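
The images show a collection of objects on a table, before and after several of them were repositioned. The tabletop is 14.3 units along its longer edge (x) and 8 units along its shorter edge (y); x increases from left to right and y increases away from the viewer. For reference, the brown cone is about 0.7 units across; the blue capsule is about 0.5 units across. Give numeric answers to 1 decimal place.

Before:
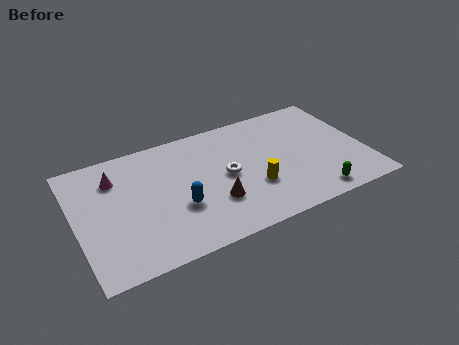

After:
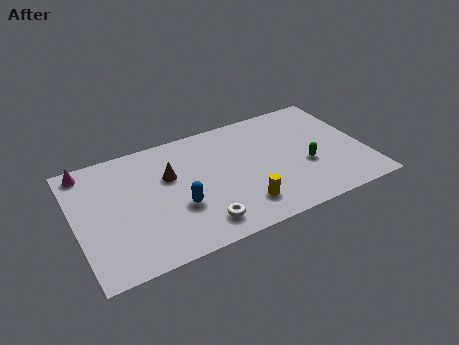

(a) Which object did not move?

the blue capsule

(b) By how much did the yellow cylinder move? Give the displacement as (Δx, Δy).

(-0.7, -1.0)

From the two frames, the yellow cylinder sits at roughly (8.6, 2.7) before and (7.9, 1.7) after.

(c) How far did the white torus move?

3.1

The white torus was near (7.4, 4.0) before and (5.8, 1.4) after, so it travelled √(1.6² + 2.6²) ≈ 3.1 units.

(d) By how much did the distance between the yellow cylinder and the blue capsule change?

-0.5

Before: roughly 3.7 units apart; after: 3.2. That's 0.5 units closer together.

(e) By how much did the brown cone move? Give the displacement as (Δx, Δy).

(-1.9, 2.6)

The brown cone started near (6.6, 2.5) and ended near (4.7, 5.1).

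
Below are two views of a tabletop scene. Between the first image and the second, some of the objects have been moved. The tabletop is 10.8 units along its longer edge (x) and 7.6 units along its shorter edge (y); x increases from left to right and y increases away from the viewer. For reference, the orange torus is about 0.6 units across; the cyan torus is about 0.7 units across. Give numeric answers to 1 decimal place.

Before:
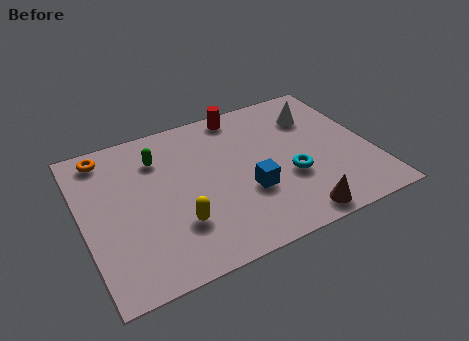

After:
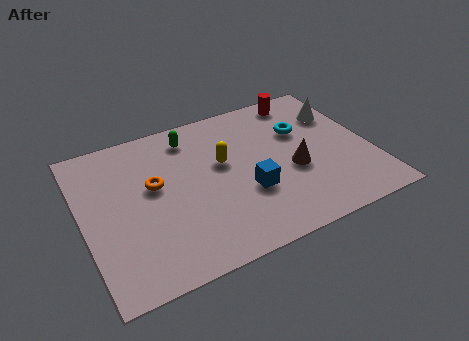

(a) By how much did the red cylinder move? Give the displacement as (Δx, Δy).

(2.4, -0.1)

The red cylinder was at about (6.3, 6.8) and moved to about (8.7, 6.7).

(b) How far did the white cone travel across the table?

0.9

From (9.0, 5.6) to (9.9, 5.4), the white cone covered √(0.9² + 0.2²) ≈ 0.9 units.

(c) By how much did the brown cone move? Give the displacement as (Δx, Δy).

(0.3, 2.3)

The brown cone started near (7.5, 0.8) and ended near (7.8, 3.1).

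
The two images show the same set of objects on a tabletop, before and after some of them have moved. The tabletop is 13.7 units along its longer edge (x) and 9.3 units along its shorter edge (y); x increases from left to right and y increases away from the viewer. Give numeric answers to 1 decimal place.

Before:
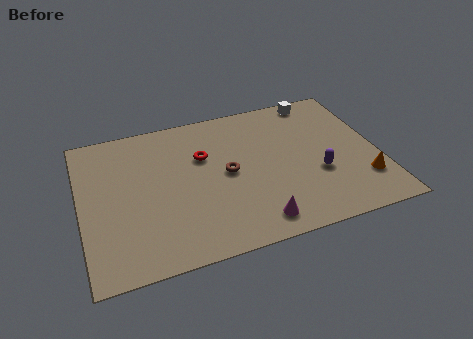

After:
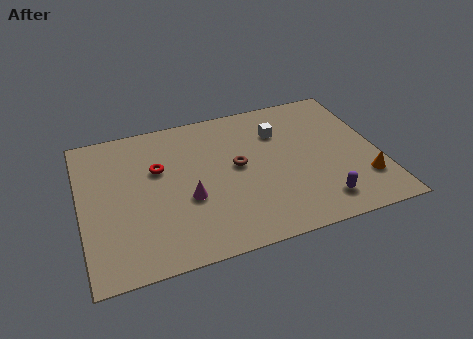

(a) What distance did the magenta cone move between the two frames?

3.7

The magenta cone moved from about (7.7, 1.3) to (4.8, 3.6), a distance of √(2.9² + 2.3²) ≈ 3.7.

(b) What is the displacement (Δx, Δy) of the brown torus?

(0.5, 0.3)

From the two frames, the brown torus sits at roughly (6.7, 4.7) before and (7.2, 5.0) after.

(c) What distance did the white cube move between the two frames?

2.6

The white cube was near (11.3, 8.4) before and (9.3, 6.7) after, so it travelled √(2.0² + 1.7²) ≈ 2.6 units.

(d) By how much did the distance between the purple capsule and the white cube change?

+0.3

The distance was about 5.0 in the first image and 5.3 in the second, so they moved 0.3 units further apart.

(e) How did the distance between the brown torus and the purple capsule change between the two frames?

+0.6

The distance was about 4.3 in the first image and 4.9 in the second, so they moved 0.6 units further apart.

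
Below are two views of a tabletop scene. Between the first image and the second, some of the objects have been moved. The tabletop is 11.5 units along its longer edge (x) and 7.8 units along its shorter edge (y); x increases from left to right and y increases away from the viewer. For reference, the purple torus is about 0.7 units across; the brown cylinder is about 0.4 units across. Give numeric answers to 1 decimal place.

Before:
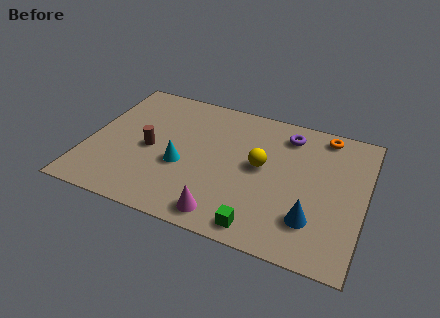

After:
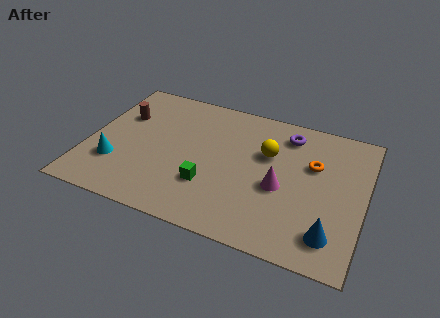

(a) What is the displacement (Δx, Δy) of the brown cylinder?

(-1.4, 1.6)

The brown cylinder was at about (2.6, 3.6) and moved to about (1.2, 5.2).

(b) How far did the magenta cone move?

3.1

The magenta cone moved from about (6.0, 1.0) to (8.1, 3.3), a distance of √(2.1² + 2.3²) ≈ 3.1.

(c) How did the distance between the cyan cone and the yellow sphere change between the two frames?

+3.3

Before: roughly 3.4 units apart; after: 6.7. That's 3.3 units further apart.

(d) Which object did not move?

the purple torus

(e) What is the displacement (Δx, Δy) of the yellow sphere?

(0.2, 0.8)

The yellow sphere was at about (7.2, 4.2) and moved to about (7.4, 5.0).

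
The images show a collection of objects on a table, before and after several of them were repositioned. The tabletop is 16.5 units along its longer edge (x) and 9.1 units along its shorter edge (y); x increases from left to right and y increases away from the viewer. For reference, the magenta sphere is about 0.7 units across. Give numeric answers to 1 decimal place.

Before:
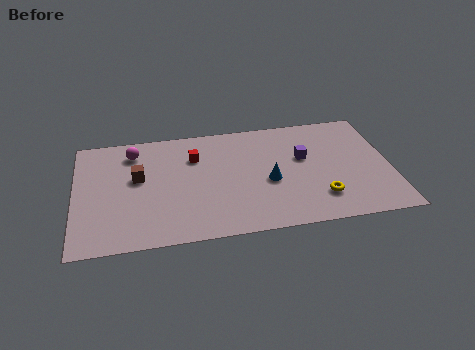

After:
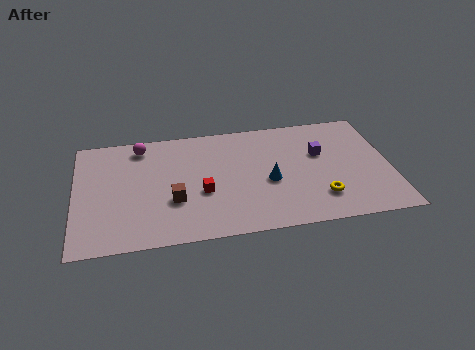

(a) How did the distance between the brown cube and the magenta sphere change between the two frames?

+2.8

Before: roughly 2.1 units apart; after: 4.9. That's 2.8 units further apart.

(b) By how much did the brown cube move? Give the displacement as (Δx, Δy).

(1.8, -2.1)

The brown cube started near (3.3, 5.3) and ended near (5.1, 3.2).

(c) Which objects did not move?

the blue cone and the yellow torus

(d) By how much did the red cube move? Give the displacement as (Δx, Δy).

(0.3, -2.9)

The red cube was at about (6.3, 6.5) and moved to about (6.6, 3.6).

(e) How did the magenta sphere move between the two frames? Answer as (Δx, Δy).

(0.4, 0.4)

The magenta sphere started near (3.1, 7.4) and ended near (3.5, 7.8).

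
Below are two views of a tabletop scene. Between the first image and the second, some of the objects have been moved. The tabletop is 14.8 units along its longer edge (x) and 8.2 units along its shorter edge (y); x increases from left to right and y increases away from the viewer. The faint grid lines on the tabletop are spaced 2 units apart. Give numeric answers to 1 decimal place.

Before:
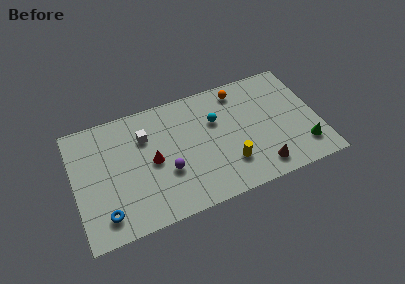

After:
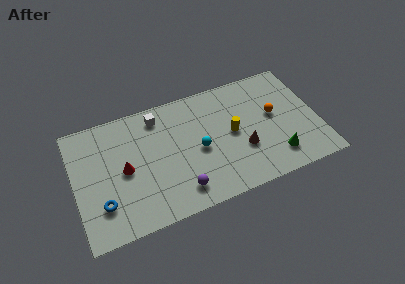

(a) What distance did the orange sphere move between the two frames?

3.1

The orange sphere moved from about (10.3, 7.0) to (12.2, 4.6), a distance of √(1.9² + 2.4²) ≈ 3.1.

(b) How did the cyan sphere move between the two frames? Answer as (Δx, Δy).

(-1.2, -1.6)

The cyan sphere started near (8.7, 5.4) and ended near (7.5, 3.8).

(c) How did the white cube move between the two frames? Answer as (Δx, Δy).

(0.9, 1.1)

From the two frames, the white cube sits at roughly (4.4, 5.8) before and (5.3, 6.9) after.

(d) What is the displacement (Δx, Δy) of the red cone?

(-1.7, 0.0)

The red cone started near (4.7, 4.0) and ended near (3.0, 4.0).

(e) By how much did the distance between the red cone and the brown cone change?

+0.3

They were about 6.9 units apart before and 7.2 after — 0.3 units further apart.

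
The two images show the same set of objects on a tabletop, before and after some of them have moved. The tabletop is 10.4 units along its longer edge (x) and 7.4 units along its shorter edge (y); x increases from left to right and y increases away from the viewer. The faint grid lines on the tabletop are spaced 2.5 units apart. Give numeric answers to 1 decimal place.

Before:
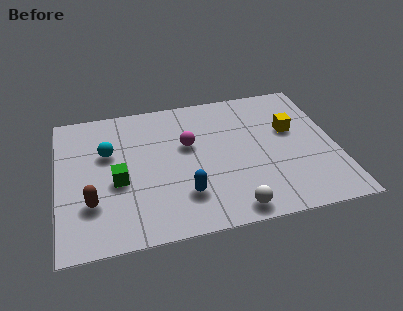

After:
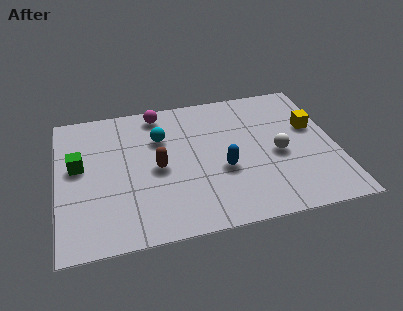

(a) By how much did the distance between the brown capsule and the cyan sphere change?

-1.0

They were about 2.6 units apart before and 1.6 after — 1.0 units closer together.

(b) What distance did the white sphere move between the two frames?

3.1

From (6.3, 0.8) to (8.2, 3.3), the white sphere covered √(1.9² + 2.5²) ≈ 3.1 units.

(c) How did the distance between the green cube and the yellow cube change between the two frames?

+2.1

Before: roughly 6.7 units apart; after: 8.8. That's 2.1 units further apart.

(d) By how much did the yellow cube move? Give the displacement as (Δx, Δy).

(0.8, 0.0)

From the two frames, the yellow cube sits at roughly (8.8, 4.5) before and (9.6, 4.5) after.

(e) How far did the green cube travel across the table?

1.8

The green cube moved from about (2.2, 3.1) to (0.8, 4.2), a distance of √(1.4² + 1.1²) ≈ 1.8.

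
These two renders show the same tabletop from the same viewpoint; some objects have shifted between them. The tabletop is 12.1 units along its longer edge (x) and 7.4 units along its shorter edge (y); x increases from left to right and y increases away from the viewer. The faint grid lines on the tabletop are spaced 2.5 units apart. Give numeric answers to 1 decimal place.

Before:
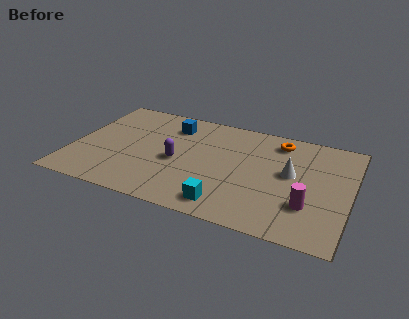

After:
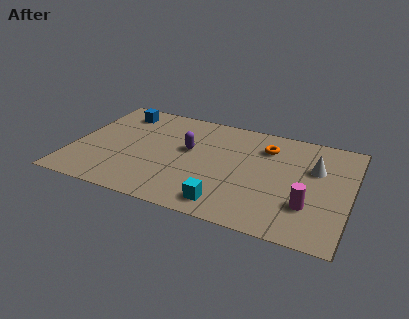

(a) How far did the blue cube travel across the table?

2.4

From (4.1, 5.8) to (1.7, 6.1), the blue cube covered √(2.4² + 0.3²) ≈ 2.4 units.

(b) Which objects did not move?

the cyan cube and the magenta cylinder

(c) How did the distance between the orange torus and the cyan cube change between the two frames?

-0.7

Before: roughly 5.4 units apart; after: 4.7. That's 0.7 units closer together.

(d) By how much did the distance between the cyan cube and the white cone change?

+1.2

Before: roughly 3.9 units apart; after: 5.1. That's 1.2 units further apart.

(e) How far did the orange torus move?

0.8

The orange torus moved from about (8.8, 6.2) to (8.3, 5.6), a distance of √(0.5² + 0.6²) ≈ 0.8.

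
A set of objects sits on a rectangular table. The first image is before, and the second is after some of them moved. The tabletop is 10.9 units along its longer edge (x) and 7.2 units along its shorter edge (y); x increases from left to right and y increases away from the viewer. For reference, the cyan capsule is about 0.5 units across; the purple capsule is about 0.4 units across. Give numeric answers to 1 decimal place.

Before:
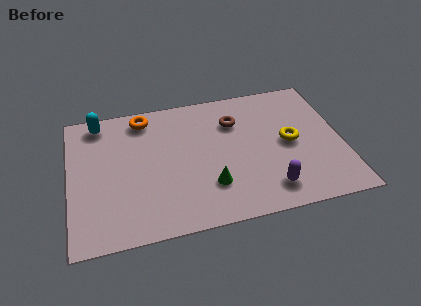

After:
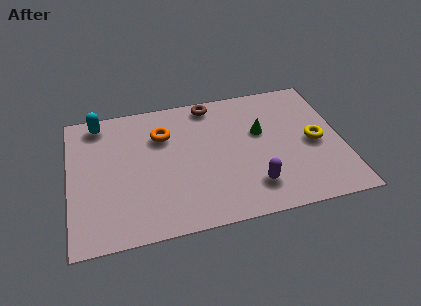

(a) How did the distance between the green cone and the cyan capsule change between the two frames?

+0.7

Before: roughly 6.0 units apart; after: 6.7. That's 0.7 units further apart.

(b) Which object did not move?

the cyan capsule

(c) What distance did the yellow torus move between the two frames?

1.0

The yellow torus moved from about (8.8, 3.6) to (9.8, 3.4), a distance of √(1.0² + 0.2²) ≈ 1.0.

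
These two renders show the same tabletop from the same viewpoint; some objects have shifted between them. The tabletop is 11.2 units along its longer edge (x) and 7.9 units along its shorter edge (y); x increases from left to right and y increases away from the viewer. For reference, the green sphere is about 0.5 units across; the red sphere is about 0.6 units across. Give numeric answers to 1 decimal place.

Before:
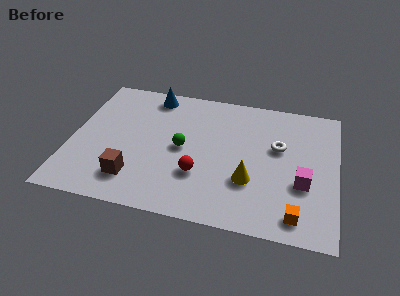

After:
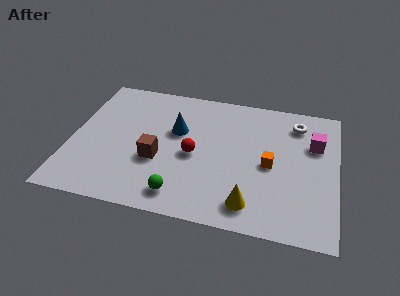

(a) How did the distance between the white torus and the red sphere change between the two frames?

+1.1

Before: roughly 3.9 units apart; after: 5.0. That's 1.1 units further apart.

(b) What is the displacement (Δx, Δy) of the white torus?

(0.7, 1.6)

The white torus started near (8.7, 4.8) and ended near (9.4, 6.4).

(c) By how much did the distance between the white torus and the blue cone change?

-0.7

The distance was about 5.9 in the first image and 5.2 in the second, so they moved 0.7 units closer together.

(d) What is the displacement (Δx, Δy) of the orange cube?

(-1.2, 2.6)

The orange cube was at about (9.6, 1.1) and moved to about (8.4, 3.7).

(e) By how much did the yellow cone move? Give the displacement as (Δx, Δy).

(0.1, -1.3)

The yellow cone started near (7.6, 2.6) and ended near (7.7, 1.3).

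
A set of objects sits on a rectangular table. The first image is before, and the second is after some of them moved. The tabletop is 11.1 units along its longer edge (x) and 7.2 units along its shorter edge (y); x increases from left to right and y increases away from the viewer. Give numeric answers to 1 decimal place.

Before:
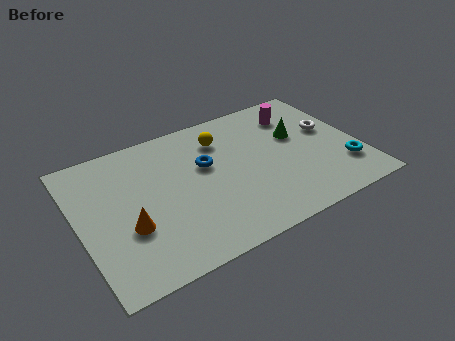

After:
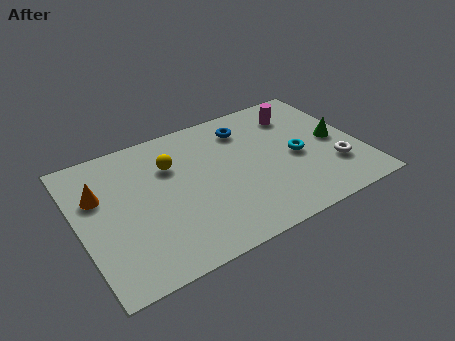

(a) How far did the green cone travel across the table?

1.7

The green cone was near (8.8, 4.4) before and (10.2, 3.5) after, so it travelled √(1.4² + 0.9²) ≈ 1.7 units.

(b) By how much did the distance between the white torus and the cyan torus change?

-0.5

Before: roughly 2.3 units apart; after: 1.8. That's 0.5 units closer together.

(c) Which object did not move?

the magenta cylinder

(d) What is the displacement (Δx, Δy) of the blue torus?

(1.8, 1.3)

The blue torus was at about (5.1, 4.4) and moved to about (6.9, 5.7).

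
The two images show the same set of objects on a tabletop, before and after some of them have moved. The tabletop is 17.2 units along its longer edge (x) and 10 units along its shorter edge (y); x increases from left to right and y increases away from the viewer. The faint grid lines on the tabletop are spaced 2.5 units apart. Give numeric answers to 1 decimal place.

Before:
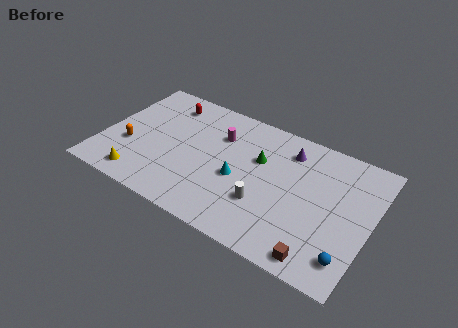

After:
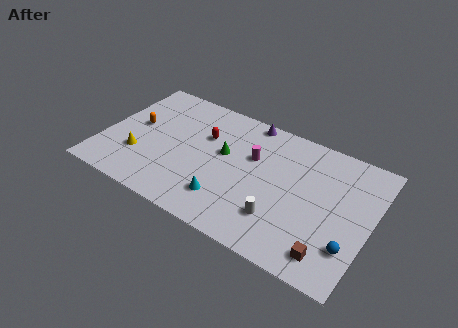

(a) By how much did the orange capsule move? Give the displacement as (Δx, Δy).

(0.1, 1.9)

The orange capsule was at about (1.8, 3.6) and moved to about (1.9, 5.5).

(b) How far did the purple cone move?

3.0

The purple cone was near (11.6, 8.0) before and (8.8, 9.2) after, so it travelled √(2.8² + 1.2²) ≈ 3.0 units.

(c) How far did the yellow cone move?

1.7

The yellow cone was near (2.9, 1.4) before and (2.5, 3.1) after, so it travelled √(0.4² + 1.7²) ≈ 1.7 units.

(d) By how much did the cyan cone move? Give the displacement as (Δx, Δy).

(-0.5, -2.0)

The cyan cone was at about (8.9, 4.3) and moved to about (8.4, 2.3).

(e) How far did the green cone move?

2.3

From (9.9, 6.4) to (7.7, 5.8), the green cone covered √(2.2² + 0.6²) ≈ 2.3 units.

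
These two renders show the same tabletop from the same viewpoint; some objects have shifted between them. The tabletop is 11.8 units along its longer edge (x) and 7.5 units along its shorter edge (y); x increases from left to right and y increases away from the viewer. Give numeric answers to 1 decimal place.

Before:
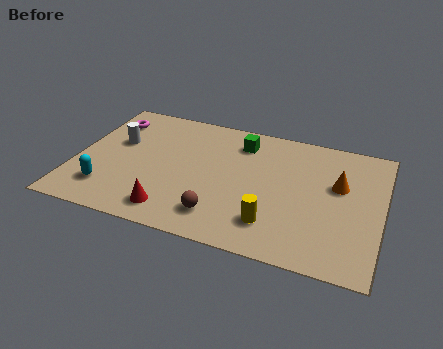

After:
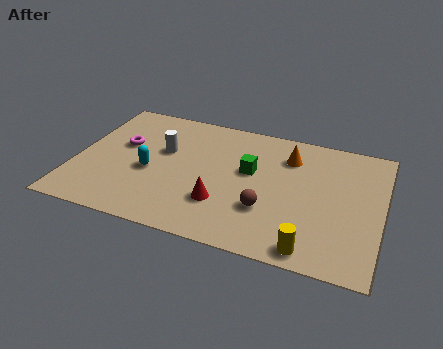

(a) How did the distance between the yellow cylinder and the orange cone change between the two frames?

+1.3

Before: roughly 3.7 units apart; after: 5.0. That's 1.3 units further apart.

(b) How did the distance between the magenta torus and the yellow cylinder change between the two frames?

+0.5

They were about 8.0 units apart before and 8.5 after — 0.5 units further apart.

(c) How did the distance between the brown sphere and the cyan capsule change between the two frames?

+0.3

They were about 4.4 units apart before and 4.7 after — 0.3 units further apart.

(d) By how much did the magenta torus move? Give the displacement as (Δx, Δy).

(0.7, -1.4)

From the two frames, the magenta torus sits at roughly (1.0, 5.9) before and (1.7, 4.5) after.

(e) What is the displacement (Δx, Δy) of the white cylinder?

(1.8, 0.0)

From the two frames, the white cylinder sits at roughly (1.5, 4.6) before and (3.3, 4.6) after.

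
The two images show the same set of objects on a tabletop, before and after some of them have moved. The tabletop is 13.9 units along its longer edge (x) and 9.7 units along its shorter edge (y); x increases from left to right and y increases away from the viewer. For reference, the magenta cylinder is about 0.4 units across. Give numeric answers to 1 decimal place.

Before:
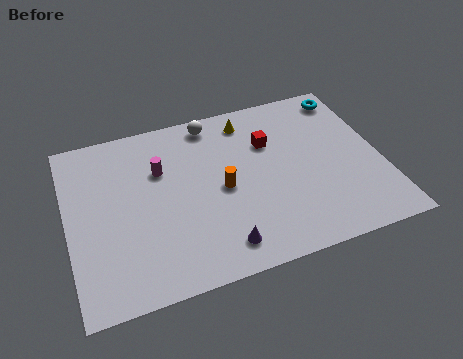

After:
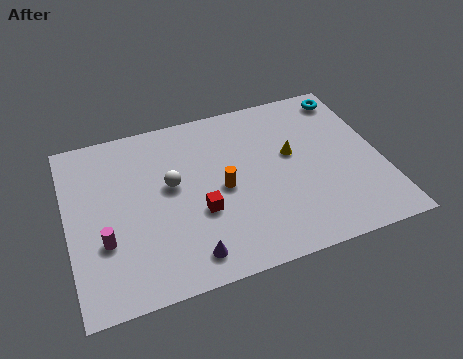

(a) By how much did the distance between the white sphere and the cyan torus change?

+2.6

The distance was about 6.2 in the first image and 8.8 in the second, so they moved 2.6 units further apart.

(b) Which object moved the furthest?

the red cube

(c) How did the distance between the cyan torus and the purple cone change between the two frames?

+1.1

Before: roughly 9.5 units apart; after: 10.6. That's 1.1 units further apart.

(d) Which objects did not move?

the orange cylinder and the cyan torus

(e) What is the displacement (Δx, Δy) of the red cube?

(-3.4, -3.0)

From the two frames, the red cube sits at roughly (9.1, 6.6) before and (5.7, 3.6) after.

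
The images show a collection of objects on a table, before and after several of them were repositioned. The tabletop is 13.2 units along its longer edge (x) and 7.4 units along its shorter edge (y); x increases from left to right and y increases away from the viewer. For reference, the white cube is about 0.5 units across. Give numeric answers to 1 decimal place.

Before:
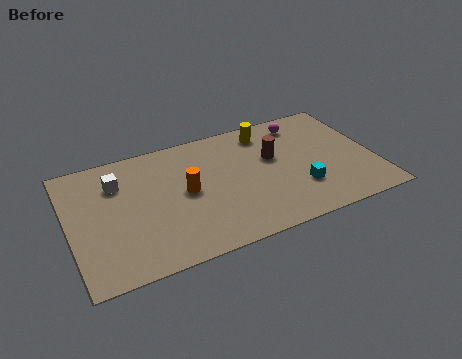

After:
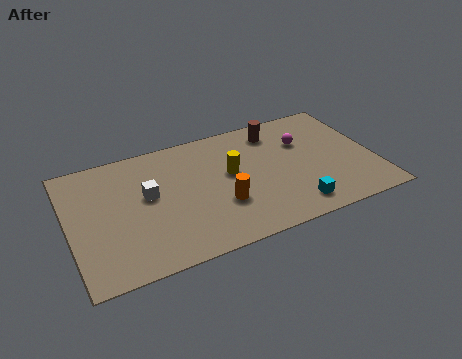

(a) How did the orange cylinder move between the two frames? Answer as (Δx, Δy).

(1.4, -1.3)

From the two frames, the orange cylinder sits at roughly (5.0, 3.8) before and (6.4, 2.5) after.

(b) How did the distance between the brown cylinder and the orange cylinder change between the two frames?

+0.6

They were about 4.0 units apart before and 4.6 after — 0.6 units further apart.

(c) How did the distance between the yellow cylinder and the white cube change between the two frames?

-3.0

They were about 6.6 units apart before and 3.6 after — 3.0 units closer together.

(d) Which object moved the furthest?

the yellow cylinder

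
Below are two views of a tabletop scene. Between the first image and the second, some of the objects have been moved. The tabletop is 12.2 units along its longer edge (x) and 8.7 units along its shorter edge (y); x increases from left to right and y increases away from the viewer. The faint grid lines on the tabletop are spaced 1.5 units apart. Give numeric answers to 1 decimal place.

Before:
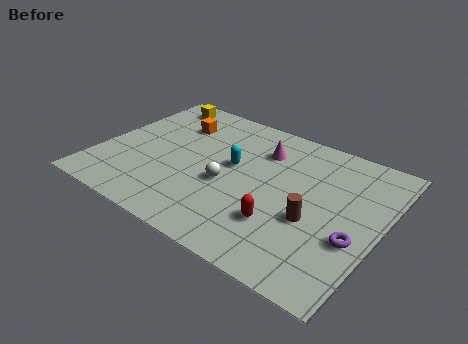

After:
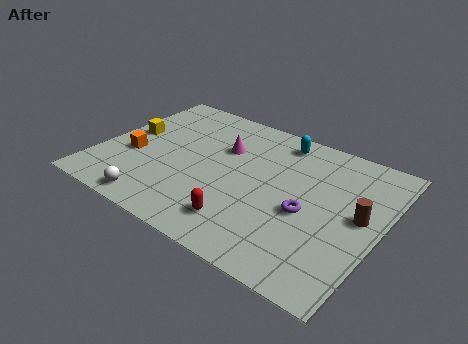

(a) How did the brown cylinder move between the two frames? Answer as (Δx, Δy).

(1.8, 1.2)

From the two frames, the brown cylinder sits at roughly (9.5, 3.4) before and (11.3, 4.6) after.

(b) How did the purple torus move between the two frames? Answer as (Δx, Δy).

(-2.1, 0.5)

The purple torus started near (11.3, 3.2) and ended near (9.2, 3.7).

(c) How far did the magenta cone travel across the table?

1.7

The magenta cone was near (6.7, 6.5) before and (5.1, 5.8) after, so it travelled √(1.6² + 0.7²) ≈ 1.7 units.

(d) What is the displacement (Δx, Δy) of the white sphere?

(-2.6, -2.7)

The white sphere started near (5.7, 3.6) and ended near (3.1, 0.9).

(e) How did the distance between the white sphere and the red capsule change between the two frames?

+1.0

The distance was about 2.8 in the first image and 3.8 in the second, so they moved 1.0 units further apart.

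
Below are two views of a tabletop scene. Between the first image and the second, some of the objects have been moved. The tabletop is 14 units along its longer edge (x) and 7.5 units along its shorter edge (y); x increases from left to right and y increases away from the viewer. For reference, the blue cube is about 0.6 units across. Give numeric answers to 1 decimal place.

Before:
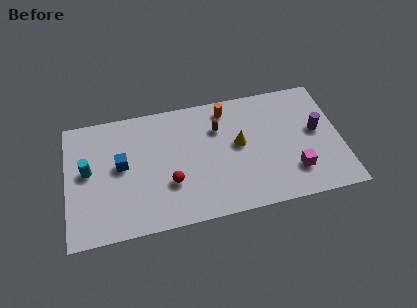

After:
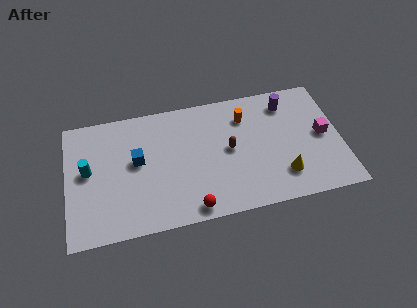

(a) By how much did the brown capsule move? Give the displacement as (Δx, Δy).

(0.5, -1.4)

The brown capsule was at about (7.8, 5.3) and moved to about (8.3, 3.9).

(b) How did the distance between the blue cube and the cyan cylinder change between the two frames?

+0.8

The distance was about 1.7 in the first image and 2.5 in the second, so they moved 0.8 units further apart.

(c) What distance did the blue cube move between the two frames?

0.8

The blue cube moved from about (2.8, 4.1) to (3.6, 4.2), a distance of √(0.8² + 0.1²) ≈ 0.8.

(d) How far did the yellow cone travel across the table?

3.1

The yellow cone moved from about (8.8, 4.1) to (10.9, 1.8), a distance of √(2.1² + 2.3²) ≈ 3.1.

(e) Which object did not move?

the cyan cylinder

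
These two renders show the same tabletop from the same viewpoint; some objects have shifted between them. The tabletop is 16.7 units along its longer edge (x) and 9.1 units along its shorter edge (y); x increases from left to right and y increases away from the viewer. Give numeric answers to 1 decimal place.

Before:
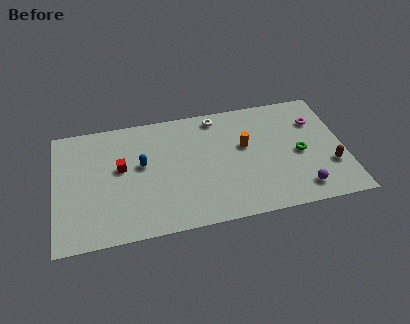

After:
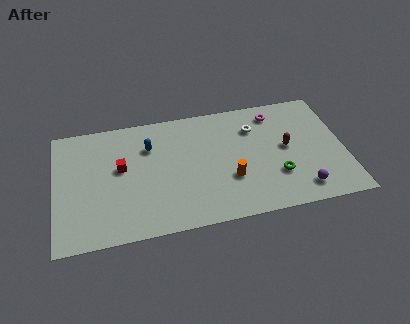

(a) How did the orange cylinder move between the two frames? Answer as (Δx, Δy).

(-1.0, -2.3)

From the two frames, the orange cylinder sits at roughly (11.0, 5.4) before and (10.0, 3.1) after.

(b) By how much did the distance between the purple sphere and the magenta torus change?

+1.1

They were about 5.1 units apart before and 6.2 after — 1.1 units further apart.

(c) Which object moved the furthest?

the brown capsule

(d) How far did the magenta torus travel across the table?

2.5

The magenta torus moved from about (15.2, 6.5) to (12.9, 7.6), a distance of √(2.3² + 1.1²) ≈ 2.5.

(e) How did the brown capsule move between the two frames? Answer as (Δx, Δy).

(-2.4, 1.9)

The brown capsule was at about (15.8, 2.9) and moved to about (13.4, 4.8).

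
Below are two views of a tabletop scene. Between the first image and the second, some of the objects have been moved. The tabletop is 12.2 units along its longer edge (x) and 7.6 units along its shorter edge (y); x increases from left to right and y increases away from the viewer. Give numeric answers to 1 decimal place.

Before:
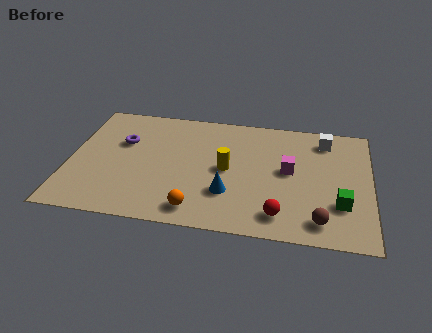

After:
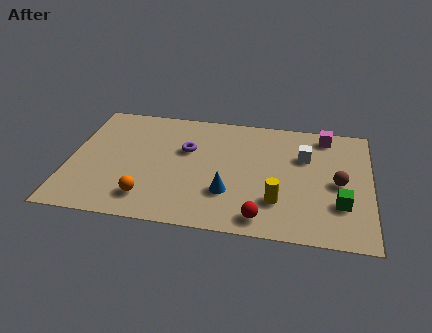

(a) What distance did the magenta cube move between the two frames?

2.9

The magenta cube was near (8.9, 4.1) before and (10.3, 6.6) after, so it travelled √(1.4² + 2.5²) ≈ 2.9 units.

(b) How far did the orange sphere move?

2.0

The orange sphere moved from about (5.3, 1.1) to (3.3, 1.5), a distance of √(2.0² + 0.4²) ≈ 2.0.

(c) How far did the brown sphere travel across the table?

2.5

From (10.2, 1.2) to (10.9, 3.6), the brown sphere covered √(0.7² + 2.4²) ≈ 2.5 units.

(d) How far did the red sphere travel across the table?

0.8

From (8.6, 1.3) to (7.9, 1.0), the red sphere covered √(0.7² + 0.3²) ≈ 0.8 units.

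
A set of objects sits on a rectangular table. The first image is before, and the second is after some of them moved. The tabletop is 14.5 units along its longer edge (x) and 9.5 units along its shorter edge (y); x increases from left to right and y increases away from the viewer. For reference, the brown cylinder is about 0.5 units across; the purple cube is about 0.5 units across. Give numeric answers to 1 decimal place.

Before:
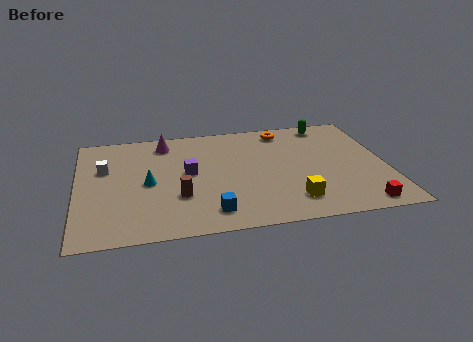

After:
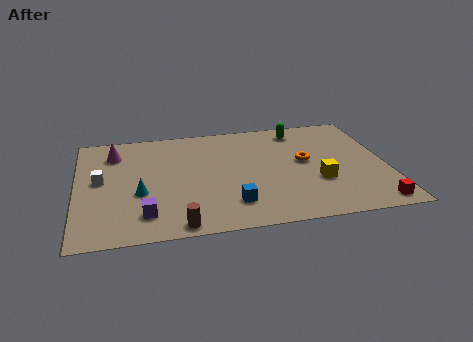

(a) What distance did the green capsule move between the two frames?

1.4

The green capsule moved from about (12.0, 8.4) to (10.6, 8.1), a distance of √(1.4² + 0.3²) ≈ 1.4.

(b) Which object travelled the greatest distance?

the purple cube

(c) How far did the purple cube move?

3.8

The purple cube moved from about (5.2, 5.1) to (3.1, 1.9), a distance of √(2.1² + 3.2²) ≈ 3.8.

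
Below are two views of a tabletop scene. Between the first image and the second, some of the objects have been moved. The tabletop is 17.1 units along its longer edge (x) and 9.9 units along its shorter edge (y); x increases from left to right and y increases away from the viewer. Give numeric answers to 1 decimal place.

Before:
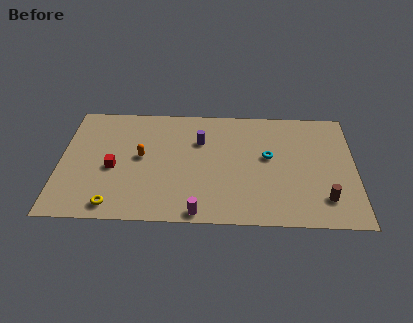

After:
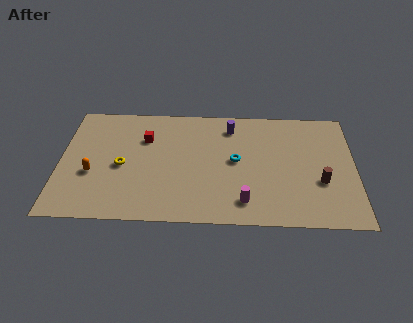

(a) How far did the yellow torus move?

3.3

From (3.2, 1.2) to (3.6, 4.5), the yellow torus covered √(0.4² + 3.3²) ≈ 3.3 units.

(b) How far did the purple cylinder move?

2.2

The purple cylinder moved from about (8.1, 6.8) to (9.9, 8.1), a distance of √(1.8² + 1.3²) ≈ 2.2.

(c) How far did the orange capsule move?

3.2

The orange capsule moved from about (4.7, 5.3) to (1.9, 3.8), a distance of √(2.8² + 1.5²) ≈ 3.2.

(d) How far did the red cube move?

3.2

The red cube moved from about (3.1, 4.3) to (4.9, 6.9), a distance of √(1.8² + 2.6²) ≈ 3.2.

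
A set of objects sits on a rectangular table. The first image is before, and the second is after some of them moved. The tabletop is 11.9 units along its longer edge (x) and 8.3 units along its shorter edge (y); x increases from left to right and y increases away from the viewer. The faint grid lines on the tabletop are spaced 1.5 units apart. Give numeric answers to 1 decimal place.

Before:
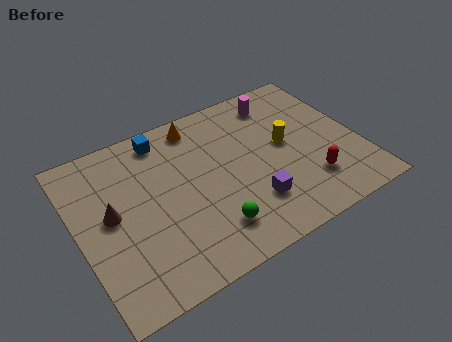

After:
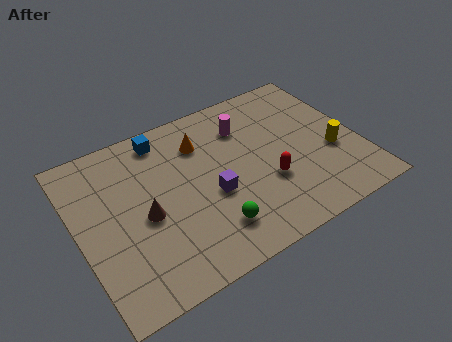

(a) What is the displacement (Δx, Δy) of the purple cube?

(-1.5, 1.2)

The purple cube was at about (7.0, 2.2) and moved to about (5.5, 3.4).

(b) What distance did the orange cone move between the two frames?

1.0

The orange cone was near (5.5, 7.2) before and (5.5, 6.2) after, so it travelled √(0.0² + 1.0²) ≈ 1.0 units.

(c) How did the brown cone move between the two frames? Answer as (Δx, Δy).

(1.3, -0.7)

The brown cone started near (1.4, 4.4) and ended near (2.7, 3.7).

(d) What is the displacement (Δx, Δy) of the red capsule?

(-1.7, 0.8)

From the two frames, the red capsule sits at roughly (9.5, 2.1) before and (7.8, 2.9) after.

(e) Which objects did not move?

the green sphere and the blue cube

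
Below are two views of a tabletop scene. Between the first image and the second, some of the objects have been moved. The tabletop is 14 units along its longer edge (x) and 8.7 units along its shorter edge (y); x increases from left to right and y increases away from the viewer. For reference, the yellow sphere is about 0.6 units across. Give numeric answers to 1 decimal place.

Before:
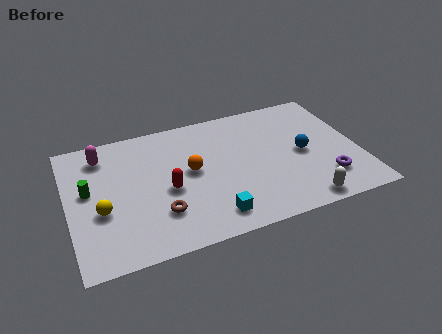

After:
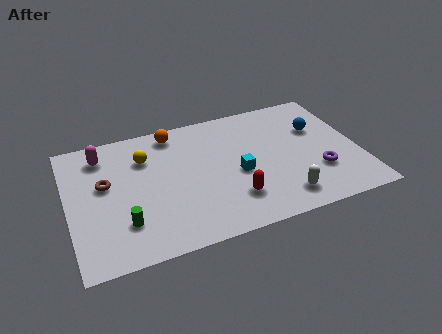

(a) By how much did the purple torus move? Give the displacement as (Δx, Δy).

(-0.3, 0.6)

The purple torus was at about (12.2, 2.1) and moved to about (11.9, 2.7).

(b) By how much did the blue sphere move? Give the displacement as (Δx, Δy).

(0.9, 1.5)

From the two frames, the blue sphere sits at roughly (11.3, 4.2) before and (12.2, 5.7) after.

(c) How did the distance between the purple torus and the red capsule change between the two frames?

-3.5

Before: roughly 7.7 units apart; after: 4.2. That's 3.5 units closer together.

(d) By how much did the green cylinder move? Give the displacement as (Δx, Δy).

(1.5, -2.6)

From the two frames, the green cylinder sits at roughly (1.0, 4.9) before and (2.5, 2.3) after.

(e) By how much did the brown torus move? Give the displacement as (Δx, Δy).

(-2.4, 2.7)

The brown torus started near (4.2, 2.4) and ended near (1.8, 5.1).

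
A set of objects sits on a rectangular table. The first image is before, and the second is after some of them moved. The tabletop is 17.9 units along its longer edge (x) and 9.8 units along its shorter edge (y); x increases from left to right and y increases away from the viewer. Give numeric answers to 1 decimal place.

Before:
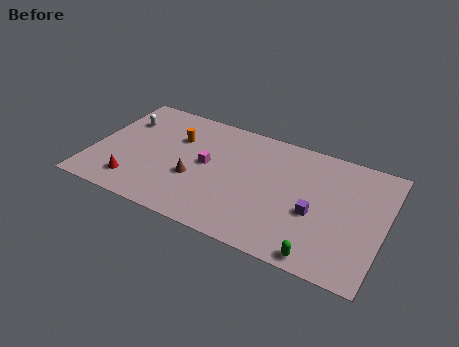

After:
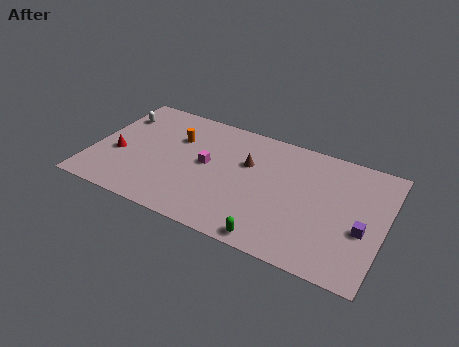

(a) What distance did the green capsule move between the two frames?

2.9

From (14.5, 0.9) to (11.6, 0.9), the green capsule covered √(2.9² + 0.0²) ≈ 2.9 units.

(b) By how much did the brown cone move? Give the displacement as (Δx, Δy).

(3.0, 2.6)

From the two frames, the brown cone sits at roughly (6.4, 3.7) before and (9.4, 6.3) after.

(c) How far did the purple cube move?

2.9

From (13.8, 4.0) to (16.7, 3.9), the purple cube covered √(2.9² + 0.1²) ≈ 2.9 units.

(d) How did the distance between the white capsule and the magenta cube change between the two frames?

+0.5

The distance was about 5.8 in the first image and 6.3 in the second, so they moved 0.5 units further apart.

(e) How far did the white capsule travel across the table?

0.5

The white capsule moved from about (1.5, 7.0) to (1.1, 7.3), a distance of √(0.4² + 0.3²) ≈ 0.5.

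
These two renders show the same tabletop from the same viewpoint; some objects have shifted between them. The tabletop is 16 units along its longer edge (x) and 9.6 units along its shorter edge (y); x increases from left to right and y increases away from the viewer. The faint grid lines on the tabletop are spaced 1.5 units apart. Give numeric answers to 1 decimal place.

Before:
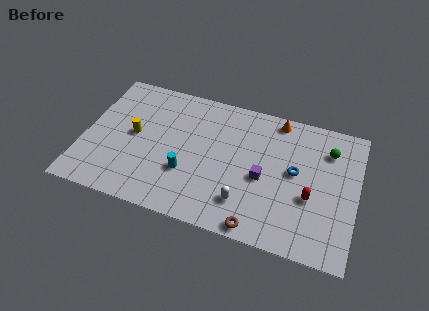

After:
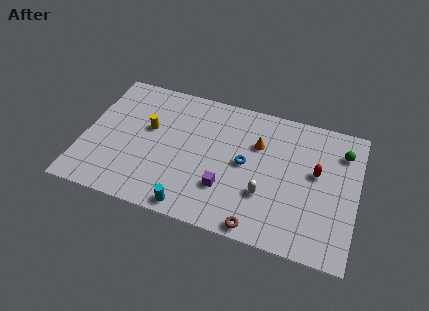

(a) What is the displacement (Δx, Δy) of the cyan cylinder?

(0.5, -2.3)

The cyan cylinder was at about (6.2, 3.2) and moved to about (6.7, 0.9).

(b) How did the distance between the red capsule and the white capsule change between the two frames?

-0.3

They were about 4.0 units apart before and 3.7 after — 0.3 units closer together.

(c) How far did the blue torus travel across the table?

2.9

The blue torus was near (12.4, 5.2) before and (9.5, 4.9) after, so it travelled √(2.9² + 0.3²) ≈ 2.9 units.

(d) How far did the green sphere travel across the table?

0.8

The green sphere moved from about (14.2, 7.3) to (15.0, 7.4), a distance of √(0.8² + 0.1²) ≈ 0.8.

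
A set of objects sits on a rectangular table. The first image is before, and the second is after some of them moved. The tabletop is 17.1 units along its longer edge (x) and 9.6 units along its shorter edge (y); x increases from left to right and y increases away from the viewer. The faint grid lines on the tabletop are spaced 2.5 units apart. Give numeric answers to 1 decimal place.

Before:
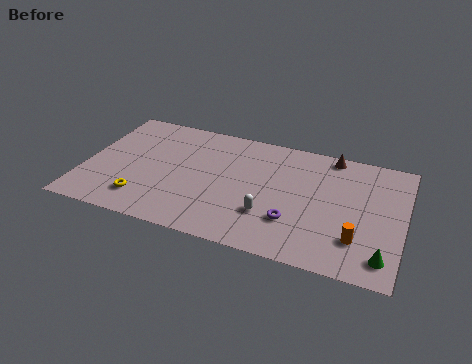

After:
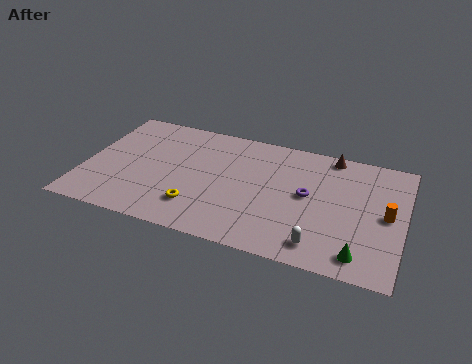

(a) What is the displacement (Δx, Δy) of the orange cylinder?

(1.4, 2.3)

The orange cylinder was at about (14.8, 2.5) and moved to about (16.2, 4.8).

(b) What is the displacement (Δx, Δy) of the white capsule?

(2.8, -1.4)

The white capsule started near (10.1, 2.9) and ended near (12.9, 1.5).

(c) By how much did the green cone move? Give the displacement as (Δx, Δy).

(-1.2, -0.2)

The green cone was at about (16.2, 1.6) and moved to about (15.0, 1.4).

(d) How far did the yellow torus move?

2.9

The yellow torus moved from about (3.4, 2.0) to (6.3, 2.3), a distance of √(2.9² + 0.3²) ≈ 2.9.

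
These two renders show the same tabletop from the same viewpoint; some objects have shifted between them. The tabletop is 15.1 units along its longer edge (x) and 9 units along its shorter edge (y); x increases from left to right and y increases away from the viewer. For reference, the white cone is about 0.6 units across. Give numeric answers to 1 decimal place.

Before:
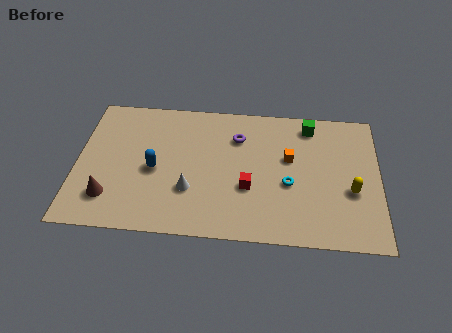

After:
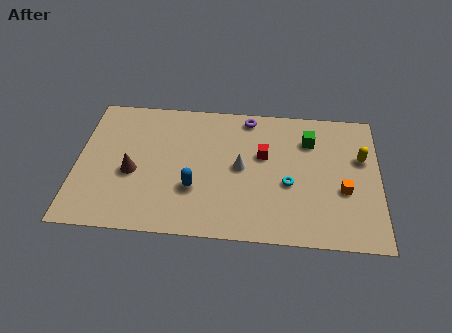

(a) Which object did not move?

the cyan torus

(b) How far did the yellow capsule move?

2.3

The yellow capsule moved from about (13.7, 3.5) to (14.2, 5.7), a distance of √(0.5² + 2.2²) ≈ 2.3.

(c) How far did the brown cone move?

2.0

From (1.7, 2.1) to (2.8, 3.8), the brown cone covered √(1.1² + 1.7²) ≈ 2.0 units.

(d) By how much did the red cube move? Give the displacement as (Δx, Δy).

(0.7, 2.2)

From the two frames, the red cube sits at roughly (8.6, 3.3) before and (9.3, 5.5) after.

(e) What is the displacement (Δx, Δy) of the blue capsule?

(2.0, -1.1)

The blue capsule started near (3.9, 4.1) and ended near (5.9, 3.0).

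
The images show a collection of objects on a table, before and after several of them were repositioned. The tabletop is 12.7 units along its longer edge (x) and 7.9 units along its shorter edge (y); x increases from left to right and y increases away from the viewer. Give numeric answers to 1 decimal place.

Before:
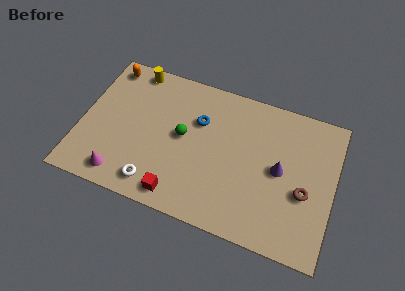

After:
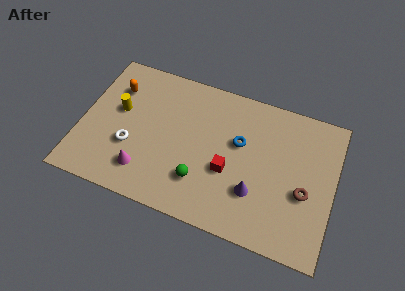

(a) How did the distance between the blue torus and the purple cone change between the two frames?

-1.8

The distance was about 4.4 in the first image and 2.6 in the second, so they moved 1.8 units closer together.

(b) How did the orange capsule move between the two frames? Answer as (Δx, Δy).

(0.5, -1.1)

From the two frames, the orange capsule sits at roughly (1.0, 6.9) before and (1.5, 5.8) after.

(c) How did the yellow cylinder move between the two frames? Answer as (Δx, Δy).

(-0.5, -2.5)

The yellow cylinder was at about (2.3, 7.1) and moved to about (1.8, 4.6).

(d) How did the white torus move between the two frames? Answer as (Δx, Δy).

(-1.4, 1.6)

From the two frames, the white torus sits at roughly (4.0, 1.2) before and (2.6, 2.8) after.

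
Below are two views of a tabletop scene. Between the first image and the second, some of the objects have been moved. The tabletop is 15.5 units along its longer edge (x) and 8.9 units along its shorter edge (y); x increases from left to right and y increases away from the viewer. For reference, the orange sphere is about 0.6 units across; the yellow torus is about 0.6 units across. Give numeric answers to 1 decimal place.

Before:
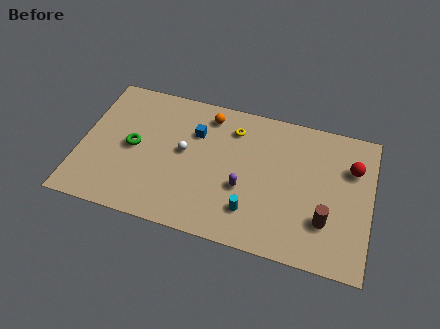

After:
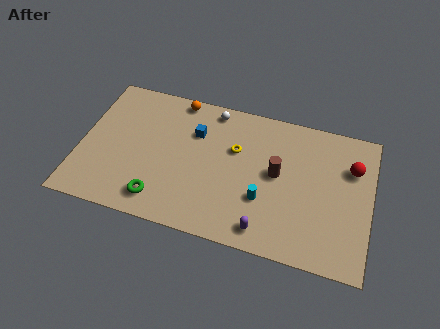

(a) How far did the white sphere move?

3.4

The white sphere was near (5.5, 4.8) before and (6.8, 7.9) after, so it travelled √(1.3² + 3.1²) ≈ 3.4 units.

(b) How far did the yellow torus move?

1.3

The yellow torus was near (8.0, 7.0) before and (8.2, 5.7) after, so it travelled √(0.2² + 1.3²) ≈ 1.3 units.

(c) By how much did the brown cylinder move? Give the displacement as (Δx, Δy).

(-2.7, 2.2)

The brown cylinder was at about (13.2, 2.6) and moved to about (10.5, 4.8).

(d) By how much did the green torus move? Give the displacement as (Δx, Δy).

(1.7, -2.9)

The green torus started near (2.8, 4.4) and ended near (4.5, 1.5).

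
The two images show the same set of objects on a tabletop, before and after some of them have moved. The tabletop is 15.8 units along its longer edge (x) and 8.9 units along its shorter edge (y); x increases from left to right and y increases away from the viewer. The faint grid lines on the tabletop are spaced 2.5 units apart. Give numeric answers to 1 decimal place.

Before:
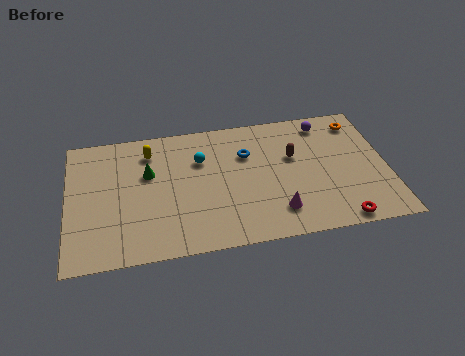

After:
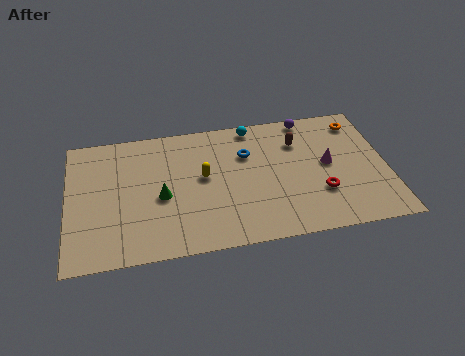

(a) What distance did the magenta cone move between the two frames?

3.9

From (10.2, 1.9) to (12.9, 4.7), the magenta cone covered √(2.7² + 2.8²) ≈ 3.9 units.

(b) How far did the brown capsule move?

1.0

The brown capsule moved from about (11.2, 5.5) to (11.5, 6.5), a distance of √(0.3² + 1.0²) ≈ 1.0.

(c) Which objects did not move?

the orange torus and the blue torus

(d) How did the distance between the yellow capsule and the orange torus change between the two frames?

-2.2

They were about 10.5 units apart before and 8.3 after — 2.2 units closer together.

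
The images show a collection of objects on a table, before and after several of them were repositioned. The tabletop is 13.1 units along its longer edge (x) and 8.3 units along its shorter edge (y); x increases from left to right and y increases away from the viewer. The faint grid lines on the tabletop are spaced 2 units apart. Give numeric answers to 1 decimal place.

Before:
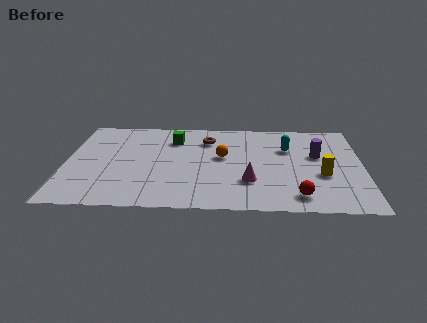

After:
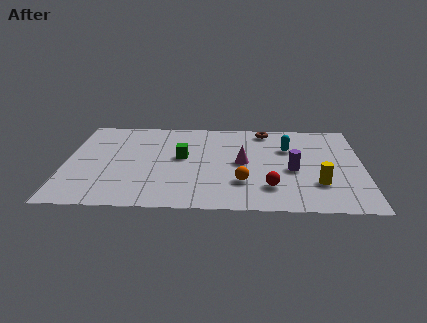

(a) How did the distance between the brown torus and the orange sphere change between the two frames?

+3.3

The distance was about 1.7 in the first image and 5.0 in the second, so they moved 3.3 units further apart.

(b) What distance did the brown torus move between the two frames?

2.8

The brown torus moved from about (6.2, 6.3) to (8.8, 7.3), a distance of √(2.6² + 1.0²) ≈ 2.8.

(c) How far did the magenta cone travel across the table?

1.7

From (8.1, 2.5) to (7.8, 4.2), the magenta cone covered √(0.3² + 1.7²) ≈ 1.7 units.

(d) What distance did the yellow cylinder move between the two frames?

0.8

The yellow cylinder moved from about (11.3, 3.2) to (11.1, 2.4), a distance of √(0.2² + 0.8²) ≈ 0.8.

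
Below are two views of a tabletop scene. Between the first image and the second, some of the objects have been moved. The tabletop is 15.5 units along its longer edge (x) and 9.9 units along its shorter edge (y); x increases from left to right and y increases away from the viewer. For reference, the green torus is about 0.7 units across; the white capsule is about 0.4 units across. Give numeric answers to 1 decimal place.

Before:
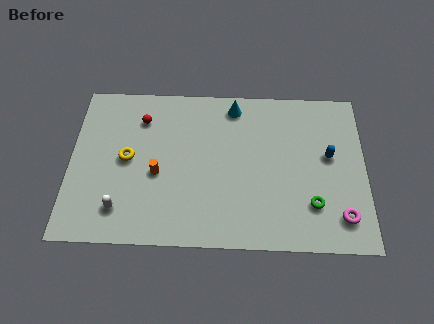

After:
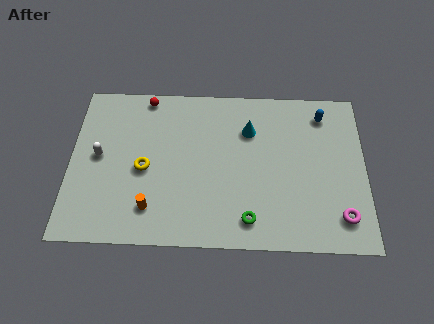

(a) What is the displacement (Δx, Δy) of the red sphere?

(0.2, 1.4)

The red sphere started near (3.7, 7.6) and ended near (3.9, 9.0).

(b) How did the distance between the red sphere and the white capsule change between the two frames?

-1.2

Before: roughly 5.7 units apart; after: 4.5. That's 1.2 units closer together.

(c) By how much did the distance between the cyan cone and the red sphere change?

+0.8

The distance was about 5.0 in the first image and 5.8 in the second, so they moved 0.8 units further apart.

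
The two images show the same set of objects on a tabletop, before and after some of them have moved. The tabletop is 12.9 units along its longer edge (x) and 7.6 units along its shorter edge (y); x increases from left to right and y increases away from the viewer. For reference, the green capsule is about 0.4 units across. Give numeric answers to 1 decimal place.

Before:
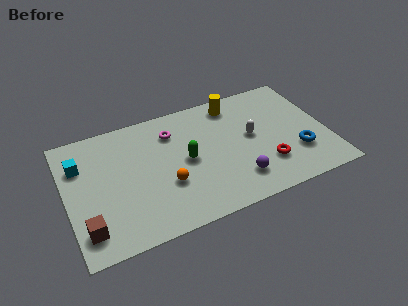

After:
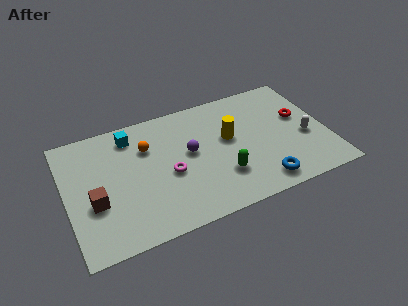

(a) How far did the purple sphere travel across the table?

3.3

From (8.2, 1.7) to (6.1, 4.2), the purple sphere covered √(2.1² + 2.5²) ≈ 3.3 units.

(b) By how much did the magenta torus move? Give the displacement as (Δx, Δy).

(-0.4, -2.5)

The magenta torus started near (5.4, 5.8) and ended near (5.0, 3.3).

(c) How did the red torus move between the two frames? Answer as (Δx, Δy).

(2.0, 2.4)

From the two frames, the red torus sits at roughly (9.7, 2.1) before and (11.7, 4.5) after.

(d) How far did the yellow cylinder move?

2.2

The yellow cylinder moved from about (8.6, 6.5) to (8.1, 4.4), a distance of √(0.5² + 2.1²) ≈ 2.2.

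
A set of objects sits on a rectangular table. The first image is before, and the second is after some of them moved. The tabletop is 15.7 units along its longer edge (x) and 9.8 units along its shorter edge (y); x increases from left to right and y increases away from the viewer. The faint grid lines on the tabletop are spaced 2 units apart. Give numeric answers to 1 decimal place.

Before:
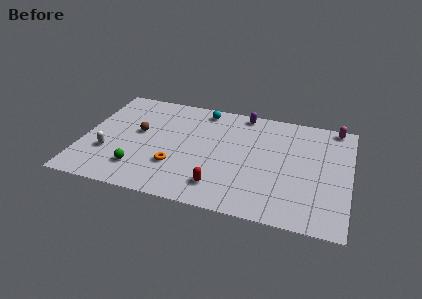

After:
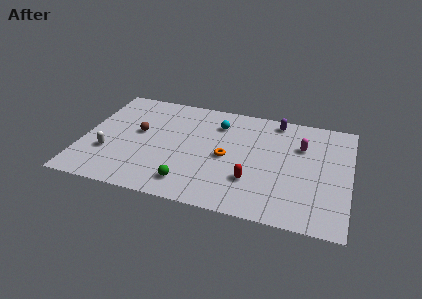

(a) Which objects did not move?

the white capsule and the brown sphere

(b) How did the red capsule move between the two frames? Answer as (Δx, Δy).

(1.8, 1.0)

The red capsule was at about (8.3, 1.9) and moved to about (10.1, 2.9).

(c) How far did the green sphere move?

3.0

The green sphere moved from about (3.5, 2.2) to (6.5, 1.7), a distance of √(3.0² + 0.5²) ≈ 3.0.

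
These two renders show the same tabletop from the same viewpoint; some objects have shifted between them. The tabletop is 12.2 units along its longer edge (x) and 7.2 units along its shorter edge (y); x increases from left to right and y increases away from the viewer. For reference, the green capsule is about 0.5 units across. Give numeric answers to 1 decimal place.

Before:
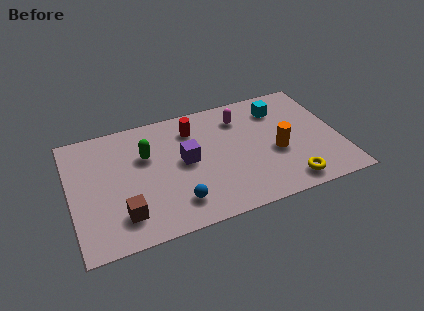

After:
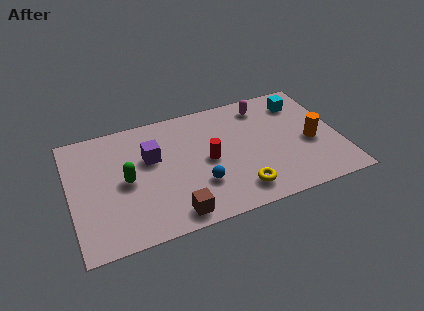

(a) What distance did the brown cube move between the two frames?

2.3

From (2.2, 1.6) to (4.4, 0.9), the brown cube covered √(2.2² + 0.7²) ≈ 2.3 units.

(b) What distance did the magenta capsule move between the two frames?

1.2

The magenta capsule was near (7.9, 5.6) before and (9.0, 6.0) after, so it travelled √(1.1² + 0.4²) ≈ 1.2 units.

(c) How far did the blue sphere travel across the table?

1.3

The blue sphere moved from about (4.6, 1.5) to (5.7, 2.2), a distance of √(1.1² + 0.7²) ≈ 1.3.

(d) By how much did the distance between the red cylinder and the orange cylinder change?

+0.3

The distance was about 4.4 in the first image and 4.7 in the second, so they moved 0.3 units further apart.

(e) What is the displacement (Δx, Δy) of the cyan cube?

(1.0, 0.1)

The cyan cube was at about (9.7, 5.6) and moved to about (10.7, 5.7).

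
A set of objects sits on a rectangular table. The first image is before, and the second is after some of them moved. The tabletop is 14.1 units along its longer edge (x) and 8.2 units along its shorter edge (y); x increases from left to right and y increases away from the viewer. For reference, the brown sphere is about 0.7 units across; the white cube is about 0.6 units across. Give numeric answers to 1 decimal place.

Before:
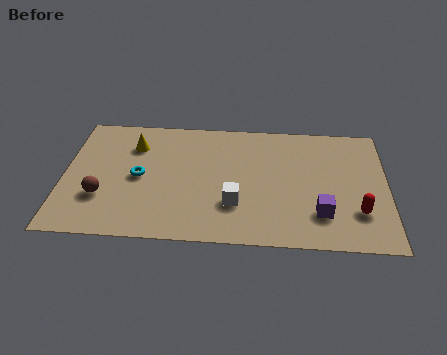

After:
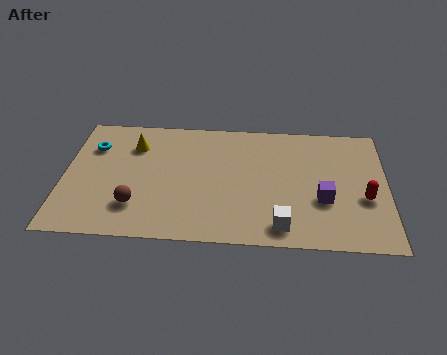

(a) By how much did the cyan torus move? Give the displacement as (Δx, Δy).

(-2.1, 1.9)

The cyan torus started near (3.3, 4.0) and ended near (1.2, 5.9).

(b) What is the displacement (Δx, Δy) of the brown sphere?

(1.5, -0.5)

From the two frames, the brown sphere sits at roughly (1.7, 2.6) before and (3.2, 2.1) after.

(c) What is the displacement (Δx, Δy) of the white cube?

(2.0, -1.3)

From the two frames, the white cube sits at roughly (7.5, 2.5) before and (9.5, 1.2) after.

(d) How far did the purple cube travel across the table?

0.9

The purple cube was near (11.2, 2.1) before and (11.3, 3.0) after, so it travelled √(0.1² + 0.9²) ≈ 0.9 units.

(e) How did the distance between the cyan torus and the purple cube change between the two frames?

+2.4

They were about 8.1 units apart before and 10.5 after — 2.4 units further apart.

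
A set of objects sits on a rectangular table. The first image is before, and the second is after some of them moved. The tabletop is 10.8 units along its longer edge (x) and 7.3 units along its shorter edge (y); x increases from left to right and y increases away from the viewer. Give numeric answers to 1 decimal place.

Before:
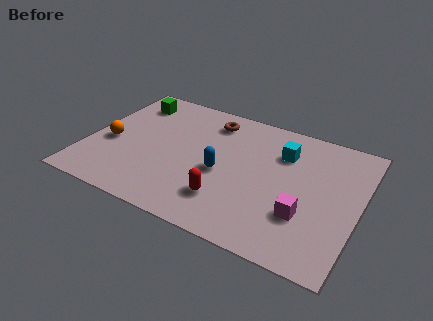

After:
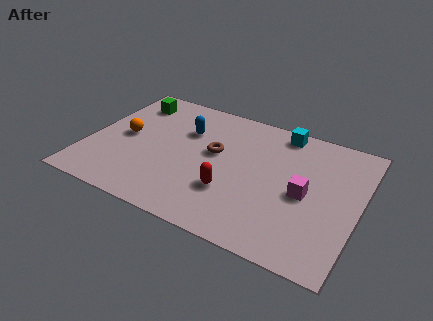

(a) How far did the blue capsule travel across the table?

2.5

From (5.4, 3.2) to (3.7, 5.0), the blue capsule covered √(1.7² + 1.8²) ≈ 2.5 units.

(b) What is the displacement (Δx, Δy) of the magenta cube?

(-0.1, 1.1)

From the two frames, the magenta cube sits at roughly (8.8, 2.3) before and (8.7, 3.4) after.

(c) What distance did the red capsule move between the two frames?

0.5

The red capsule was near (5.8, 1.8) before and (5.9, 2.3) after, so it travelled √(0.1² + 0.5²) ≈ 0.5 units.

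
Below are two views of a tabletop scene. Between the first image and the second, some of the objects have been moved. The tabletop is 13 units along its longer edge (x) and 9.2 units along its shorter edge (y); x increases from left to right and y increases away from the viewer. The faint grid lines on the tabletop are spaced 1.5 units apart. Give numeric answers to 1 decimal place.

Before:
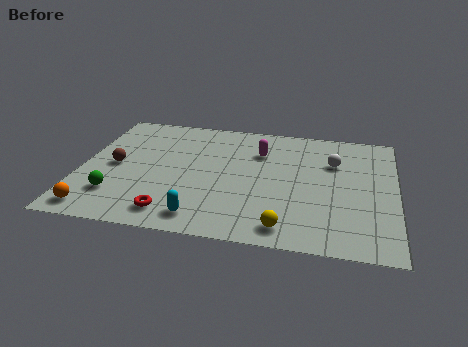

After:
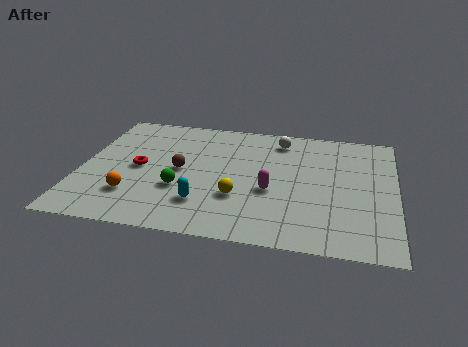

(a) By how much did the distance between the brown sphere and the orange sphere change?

-0.6

They were about 3.4 units apart before and 2.8 after — 0.6 units closer together.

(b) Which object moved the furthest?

the red torus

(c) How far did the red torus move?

3.5

The red torus was near (4.0, 1.4) before and (2.4, 4.5) after, so it travelled √(1.6² + 3.1²) ≈ 3.5 units.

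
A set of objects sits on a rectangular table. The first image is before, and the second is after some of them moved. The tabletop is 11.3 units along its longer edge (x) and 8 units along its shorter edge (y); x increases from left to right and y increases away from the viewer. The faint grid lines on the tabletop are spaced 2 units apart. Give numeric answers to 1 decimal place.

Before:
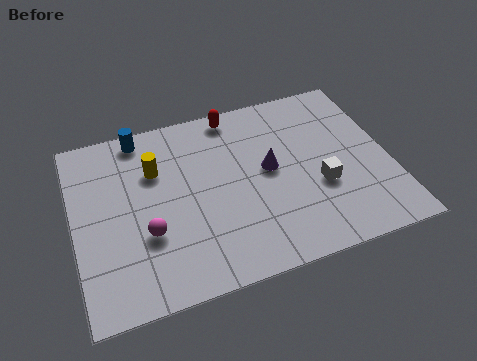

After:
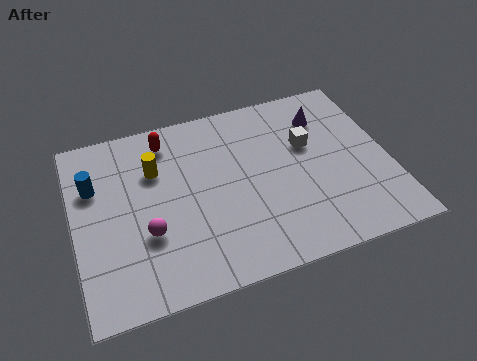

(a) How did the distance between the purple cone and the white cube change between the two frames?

-0.8

Before: roughly 2.1 units apart; after: 1.3. That's 0.8 units closer together.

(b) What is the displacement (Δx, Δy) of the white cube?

(-0.2, 2.0)

The white cube was at about (8.7, 3.0) and moved to about (8.5, 5.0).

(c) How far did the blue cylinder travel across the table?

2.5

From (2.6, 7.2) to (0.8, 5.4), the blue cylinder covered √(1.8² + 1.8²) ≈ 2.5 units.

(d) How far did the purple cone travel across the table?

2.8

From (7.0, 4.3) to (9.2, 6.1), the purple cone covered √(2.2² + 1.8²) ≈ 2.8 units.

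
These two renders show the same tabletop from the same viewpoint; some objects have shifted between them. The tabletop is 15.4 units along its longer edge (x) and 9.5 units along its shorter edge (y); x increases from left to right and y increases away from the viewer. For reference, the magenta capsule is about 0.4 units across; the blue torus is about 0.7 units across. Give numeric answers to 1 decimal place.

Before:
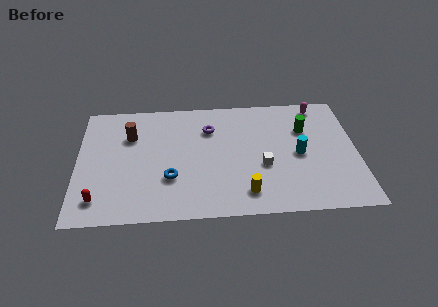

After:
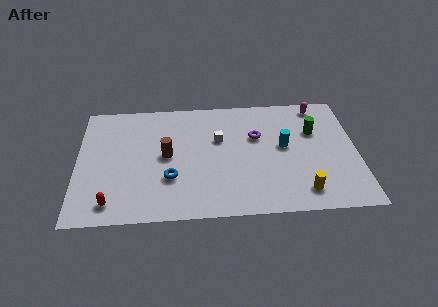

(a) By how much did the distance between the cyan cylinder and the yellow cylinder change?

-0.4

They were about 4.1 units apart before and 3.7 after — 0.4 units closer together.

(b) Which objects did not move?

the blue torus and the magenta capsule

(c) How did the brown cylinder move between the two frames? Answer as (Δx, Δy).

(2.0, -1.7)

The brown cylinder started near (2.9, 6.6) and ended near (4.9, 4.9).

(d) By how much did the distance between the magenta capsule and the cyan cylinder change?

-0.3

They were about 4.1 units apart before and 3.8 after — 0.3 units closer together.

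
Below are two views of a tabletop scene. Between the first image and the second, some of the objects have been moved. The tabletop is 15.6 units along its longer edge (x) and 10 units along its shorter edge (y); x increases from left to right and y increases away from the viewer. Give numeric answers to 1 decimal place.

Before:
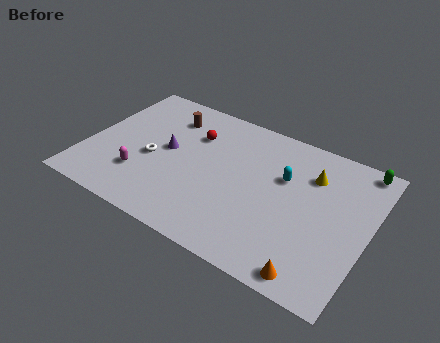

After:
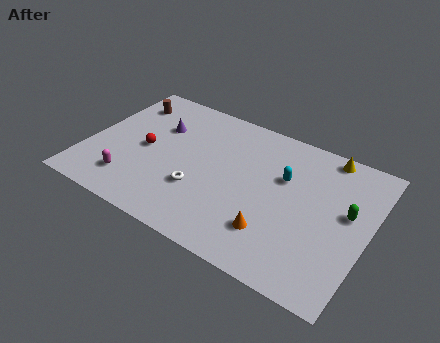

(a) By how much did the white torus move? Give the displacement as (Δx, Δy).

(2.8, -1.0)

The white torus was at about (3.7, 4.3) and moved to about (6.5, 3.3).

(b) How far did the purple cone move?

1.7

The purple cone moved from about (4.4, 5.3) to (3.6, 6.8), a distance of √(0.8² + 1.5²) ≈ 1.7.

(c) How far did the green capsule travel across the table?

3.4

From (14.7, 9.1) to (14.4, 5.7), the green capsule covered √(0.3² + 3.4²) ≈ 3.4 units.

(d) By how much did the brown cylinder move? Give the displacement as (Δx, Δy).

(-2.5, 0.1)

The brown cylinder was at about (4.0, 7.8) and moved to about (1.5, 7.9).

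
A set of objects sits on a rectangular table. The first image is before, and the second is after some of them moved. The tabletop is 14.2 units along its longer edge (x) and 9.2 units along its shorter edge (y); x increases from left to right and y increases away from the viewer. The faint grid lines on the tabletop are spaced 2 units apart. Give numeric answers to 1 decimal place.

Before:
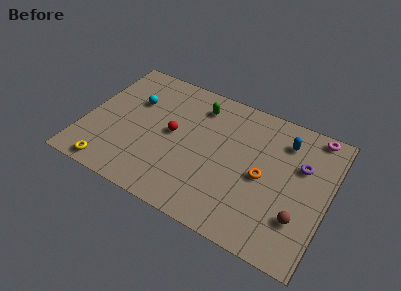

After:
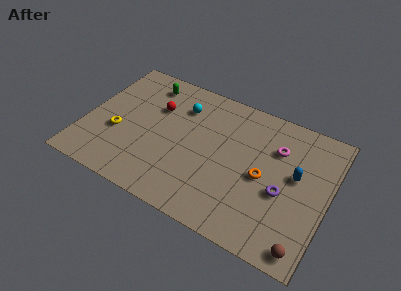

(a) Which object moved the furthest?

the green capsule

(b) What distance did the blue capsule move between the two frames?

2.2

The blue capsule was near (11.4, 7.2) before and (12.3, 5.2) after, so it travelled √(0.9² + 2.0²) ≈ 2.2 units.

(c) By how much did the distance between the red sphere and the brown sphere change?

+2.7

They were about 8.0 units apart before and 10.7 after — 2.7 units further apart.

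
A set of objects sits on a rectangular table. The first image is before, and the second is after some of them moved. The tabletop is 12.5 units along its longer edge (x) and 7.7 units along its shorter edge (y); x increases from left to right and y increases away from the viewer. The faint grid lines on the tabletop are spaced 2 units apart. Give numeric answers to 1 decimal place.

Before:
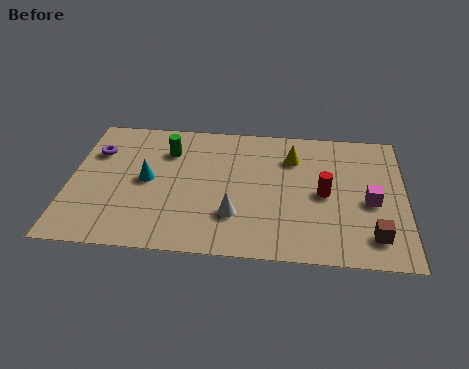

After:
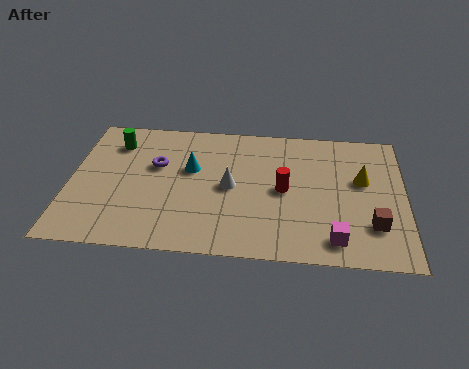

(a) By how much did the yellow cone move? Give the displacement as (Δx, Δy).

(2.6, -1.1)

The yellow cone was at about (8.3, 5.7) and moved to about (10.9, 4.6).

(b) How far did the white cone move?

1.6

From (6.2, 2.2) to (6.0, 3.8), the white cone covered √(0.2² + 1.6²) ≈ 1.6 units.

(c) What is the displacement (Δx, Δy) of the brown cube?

(0.0, 0.6)

From the two frames, the brown cube sits at roughly (11.3, 1.5) before and (11.3, 2.1) after.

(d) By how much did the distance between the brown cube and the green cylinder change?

+1.7

The distance was about 8.8 in the first image and 10.5 in the second, so they moved 1.7 units further apart.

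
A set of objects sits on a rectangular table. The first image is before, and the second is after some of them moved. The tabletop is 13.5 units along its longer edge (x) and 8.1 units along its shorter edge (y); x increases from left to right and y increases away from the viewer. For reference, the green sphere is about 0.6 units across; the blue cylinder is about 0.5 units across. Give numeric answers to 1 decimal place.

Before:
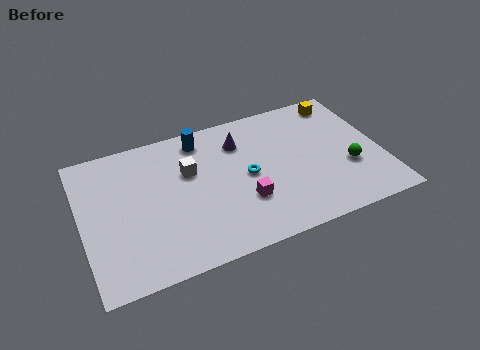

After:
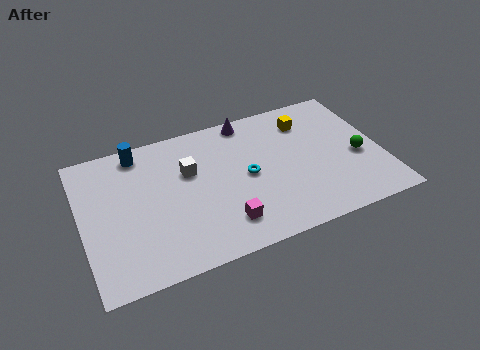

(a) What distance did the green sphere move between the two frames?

0.7

The green sphere moved from about (11.9, 2.9) to (12.4, 3.4), a distance of √(0.5² + 0.5²) ≈ 0.7.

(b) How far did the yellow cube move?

1.8

The yellow cube moved from about (12.1, 7.0) to (10.4, 6.3), a distance of √(1.7² + 0.7²) ≈ 1.8.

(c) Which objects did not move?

the cyan torus and the white cube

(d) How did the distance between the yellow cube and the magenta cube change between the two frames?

-0.4

The distance was about 6.7 in the first image and 6.3 in the second, so they moved 0.4 units closer together.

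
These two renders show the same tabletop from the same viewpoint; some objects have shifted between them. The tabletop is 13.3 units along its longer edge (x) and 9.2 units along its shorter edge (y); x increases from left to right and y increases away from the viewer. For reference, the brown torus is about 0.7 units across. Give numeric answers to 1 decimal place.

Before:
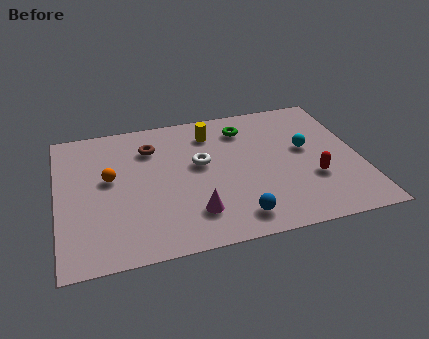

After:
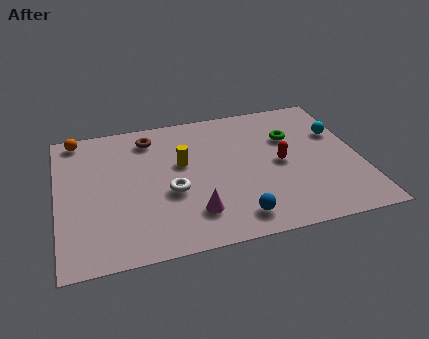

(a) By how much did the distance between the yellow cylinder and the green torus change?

+3.4

They were about 1.5 units apart before and 4.9 after — 3.4 units further apart.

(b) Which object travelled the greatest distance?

the orange sphere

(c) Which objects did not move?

the magenta cone and the blue sphere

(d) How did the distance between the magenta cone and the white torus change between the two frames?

-1.4

They were about 3.2 units apart before and 1.8 after — 1.4 units closer together.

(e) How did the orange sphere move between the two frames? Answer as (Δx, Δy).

(-1.3, 3.1)

The orange sphere started near (2.3, 5.2) and ended near (1.0, 8.3).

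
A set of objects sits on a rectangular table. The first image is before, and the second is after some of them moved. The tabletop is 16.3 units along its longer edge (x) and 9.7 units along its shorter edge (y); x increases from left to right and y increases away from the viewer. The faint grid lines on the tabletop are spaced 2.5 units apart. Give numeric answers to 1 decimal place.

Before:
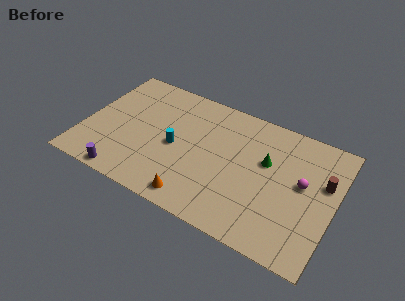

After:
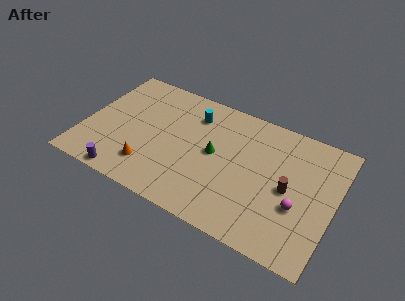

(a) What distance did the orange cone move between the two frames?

3.4

From (7.8, 1.2) to (4.6, 2.2), the orange cone covered √(3.2² + 1.0²) ≈ 3.4 units.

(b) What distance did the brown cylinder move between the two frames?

2.6

The brown cylinder was near (15.5, 6.1) before and (13.4, 4.6) after, so it travelled √(2.1² + 1.5²) ≈ 2.6 units.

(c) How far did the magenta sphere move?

1.8

The magenta sphere moved from about (14.2, 5.4) to (14.1, 3.6), a distance of √(0.1² + 1.8²) ≈ 1.8.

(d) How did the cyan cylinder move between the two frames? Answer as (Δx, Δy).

(0.8, 3.0)

The cyan cylinder started near (6.0, 4.5) and ended near (6.8, 7.5).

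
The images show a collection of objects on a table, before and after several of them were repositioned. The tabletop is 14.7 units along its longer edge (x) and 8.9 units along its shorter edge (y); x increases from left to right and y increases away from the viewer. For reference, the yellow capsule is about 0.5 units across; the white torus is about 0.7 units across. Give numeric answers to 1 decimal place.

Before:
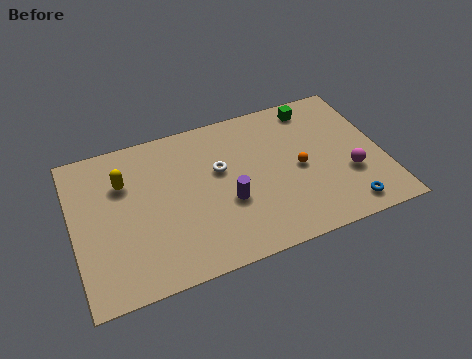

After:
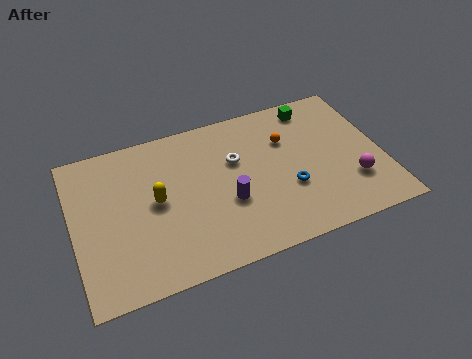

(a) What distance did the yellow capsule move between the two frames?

2.1

The yellow capsule moved from about (2.5, 6.2) to (3.9, 4.6), a distance of √(1.4² + 1.6²) ≈ 2.1.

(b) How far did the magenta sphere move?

0.5

From (13.0, 3.1) to (13.1, 2.6), the magenta sphere covered √(0.1² + 0.5²) ≈ 0.5 units.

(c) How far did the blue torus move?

3.2

From (12.6, 1.2) to (10.1, 3.2), the blue torus covered √(2.5² + 2.0²) ≈ 3.2 units.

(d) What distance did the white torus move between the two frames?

0.9

The white torus moved from about (7.0, 5.4) to (7.8, 5.7), a distance of √(0.8² + 0.3²) ≈ 0.9.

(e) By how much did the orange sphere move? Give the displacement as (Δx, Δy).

(-0.4, 1.9)

From the two frames, the orange sphere sits at roughly (10.7, 4.2) before and (10.3, 6.1) after.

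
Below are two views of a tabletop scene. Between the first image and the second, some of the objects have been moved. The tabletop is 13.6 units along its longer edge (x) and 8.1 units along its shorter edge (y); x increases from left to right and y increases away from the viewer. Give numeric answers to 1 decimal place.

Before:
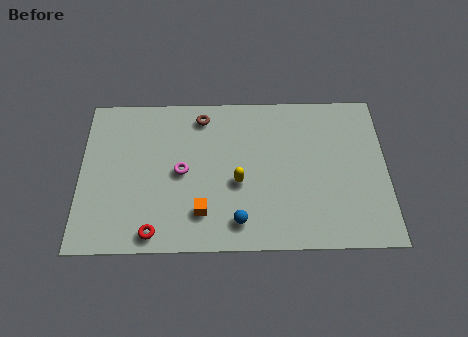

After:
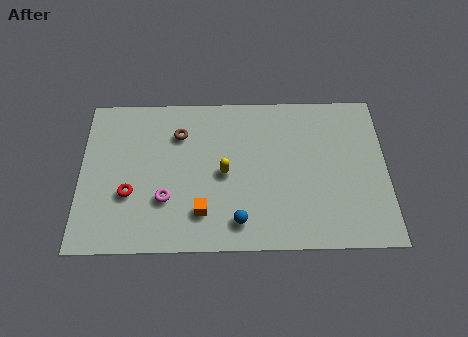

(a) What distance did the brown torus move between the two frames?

1.3

The brown torus moved from about (5.4, 6.9) to (4.4, 6.0), a distance of √(1.0² + 0.9²) ≈ 1.3.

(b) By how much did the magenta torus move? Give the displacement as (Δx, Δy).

(-0.7, -1.4)

From the two frames, the magenta torus sits at roughly (4.5, 4.0) before and (3.8, 2.6) after.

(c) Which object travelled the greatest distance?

the red torus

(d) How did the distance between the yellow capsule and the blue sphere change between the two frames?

+0.6

Before: roughly 2.0 units apart; after: 2.6. That's 0.6 units further apart.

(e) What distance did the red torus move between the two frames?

2.3

The red torus moved from about (3.3, 0.9) to (2.2, 2.9), a distance of √(1.1² + 2.0²) ≈ 2.3.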